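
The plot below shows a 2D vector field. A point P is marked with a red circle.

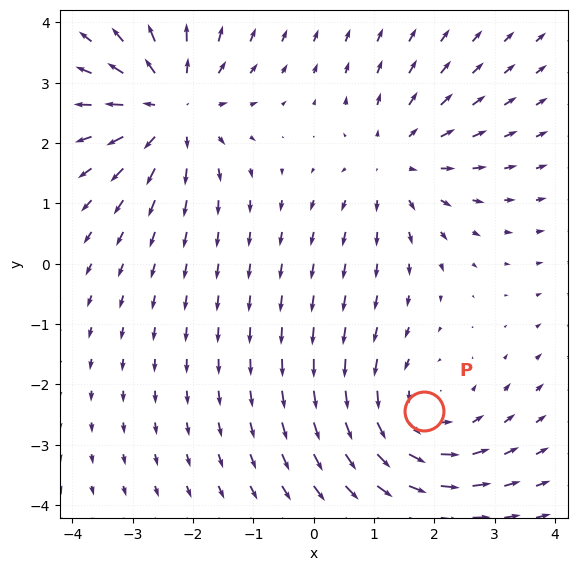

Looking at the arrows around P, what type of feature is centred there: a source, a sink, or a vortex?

At P (1.8, -2.4) the arrows circulate counterclockwise. Divergence ≈0, curl about +4 — near-zero divergence with nonzero curl is a vortex.

vortex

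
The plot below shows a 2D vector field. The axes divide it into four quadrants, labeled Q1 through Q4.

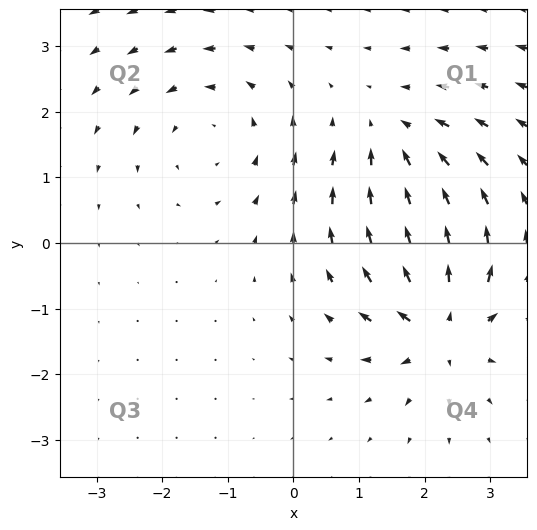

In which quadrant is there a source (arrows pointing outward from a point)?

Q4

The source sits at approximately (2.2, -1.2), which lies in quadrant Q4. The divergence there is about +5, positive as expected for a source.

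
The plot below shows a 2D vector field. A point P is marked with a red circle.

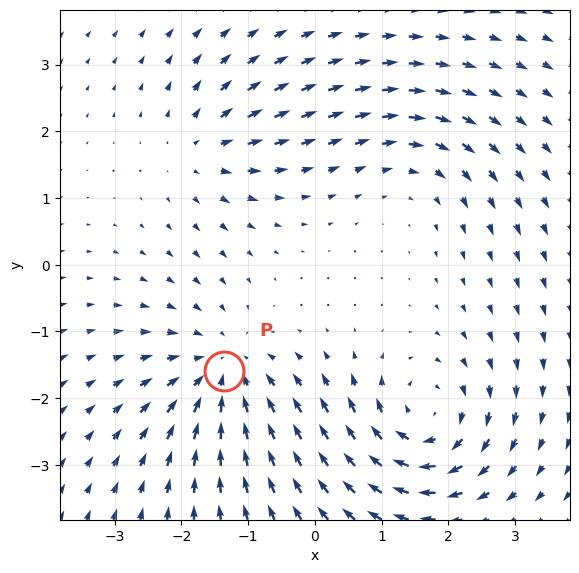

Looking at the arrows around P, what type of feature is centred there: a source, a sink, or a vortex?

At P (-1.4, -1.6) the arrows converge inward. Divergence about -5, curl ≈0 — negative divergence with near-zero curl is a sink.

sink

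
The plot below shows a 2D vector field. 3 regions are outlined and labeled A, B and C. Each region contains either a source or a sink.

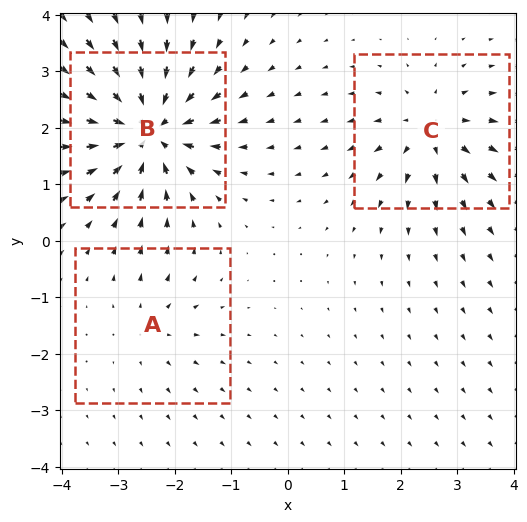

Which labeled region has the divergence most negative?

B

Divergence at each region's feature centre — A: about +2, B: about -6, C: about +4. Region B is most negative.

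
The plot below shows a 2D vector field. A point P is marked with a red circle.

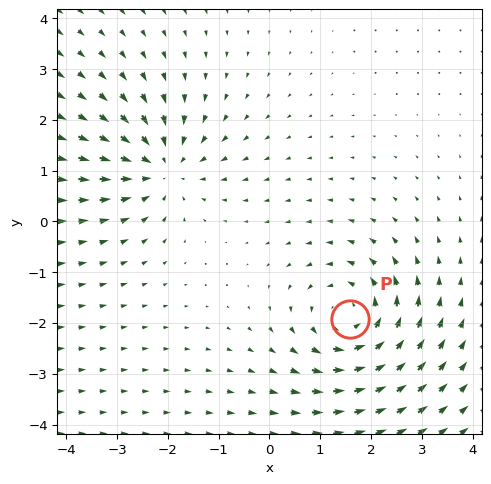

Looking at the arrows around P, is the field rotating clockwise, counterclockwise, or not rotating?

Near P at (1.6, -1.9) the arrows circulate counterclockwise. The curl (z-component) there is about +4; positive curl means counterclockwise rotation.

counterclockwise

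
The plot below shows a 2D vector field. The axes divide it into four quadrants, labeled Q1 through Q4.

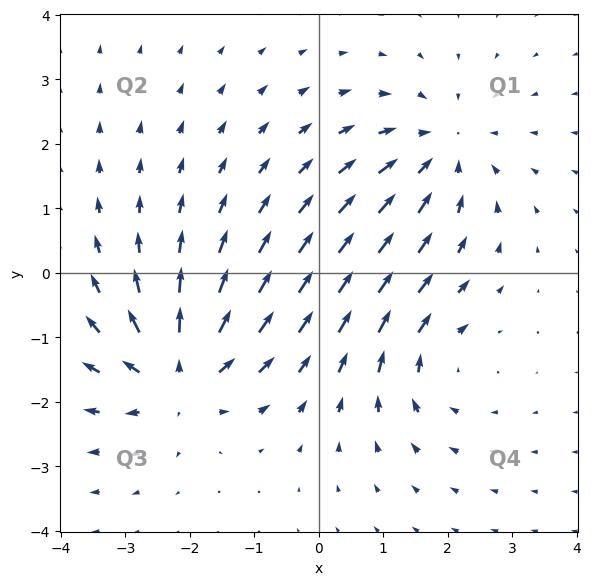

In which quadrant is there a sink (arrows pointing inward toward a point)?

Q1

The sink sits at approximately (1.9, 1.9), which lies in quadrant Q1. The divergence there is about -3, negative as expected for a sink.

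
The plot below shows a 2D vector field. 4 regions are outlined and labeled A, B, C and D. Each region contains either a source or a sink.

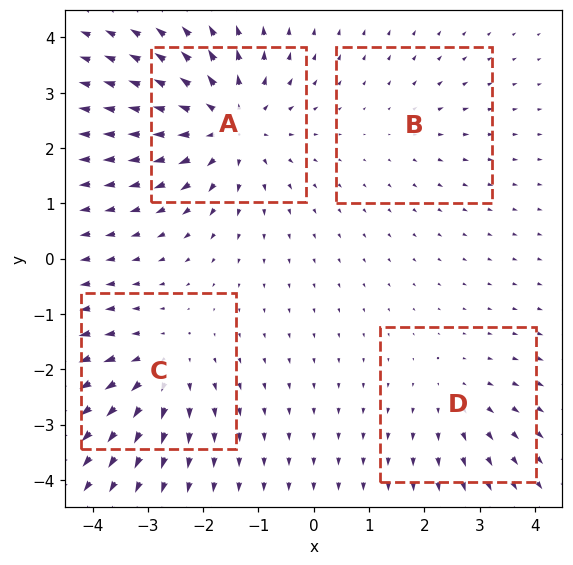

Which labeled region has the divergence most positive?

Divergence at each region's feature centre — A: about +7, B: about +2, C: about +4, D: about +3. Region A is most positive.

A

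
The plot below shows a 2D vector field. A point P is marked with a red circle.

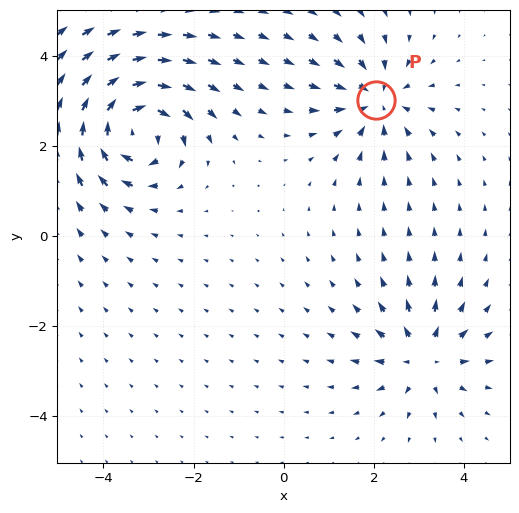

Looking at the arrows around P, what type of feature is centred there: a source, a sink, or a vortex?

sink

At P (2.1, 3.0) the arrows converge inward. Divergence about -4, curl ≈0 — negative divergence with near-zero curl is a sink.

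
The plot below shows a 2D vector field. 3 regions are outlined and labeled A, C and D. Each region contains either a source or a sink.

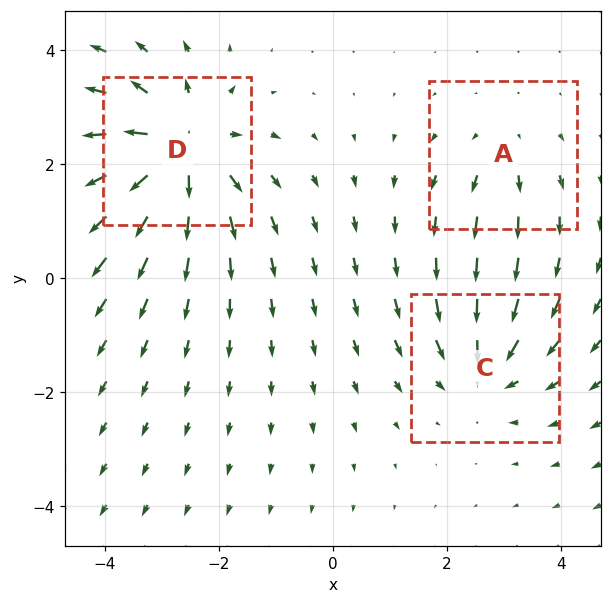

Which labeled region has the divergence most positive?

D

Divergence at each region's feature centre — A: about +2, C: about -3, D: about +5. Region D is most positive.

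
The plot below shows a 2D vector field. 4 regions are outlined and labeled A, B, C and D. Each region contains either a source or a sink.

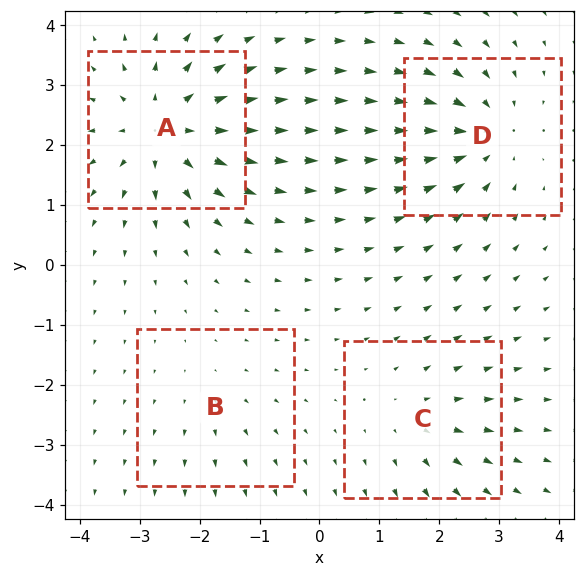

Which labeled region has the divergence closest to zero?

B

Divergence at each region's feature centre — A: about +6, B: about +2, C: about +3, D: about -5. Region B is closest to zero.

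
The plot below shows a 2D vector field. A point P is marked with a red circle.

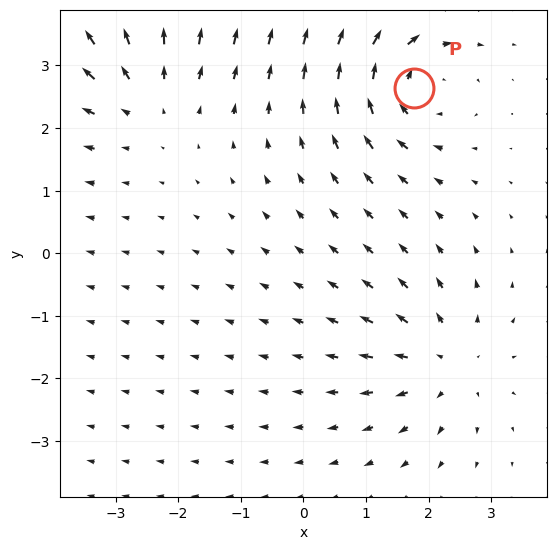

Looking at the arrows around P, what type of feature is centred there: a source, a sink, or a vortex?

vortex

At P (1.8, 2.6) the arrows circulate clockwise. Divergence ≈0, curl about -5 — near-zero divergence with nonzero curl is a vortex.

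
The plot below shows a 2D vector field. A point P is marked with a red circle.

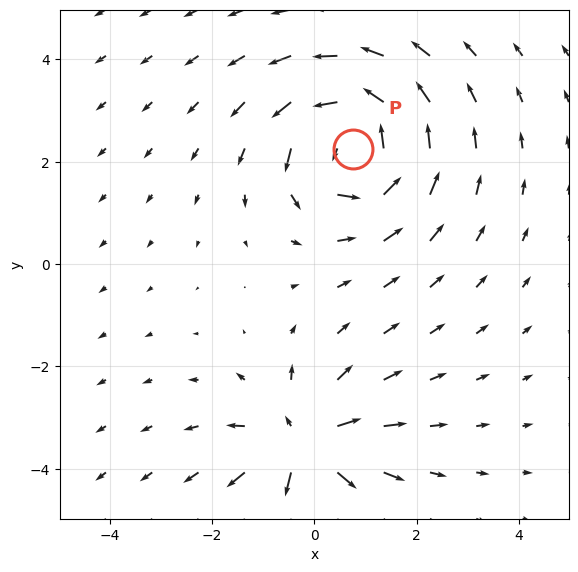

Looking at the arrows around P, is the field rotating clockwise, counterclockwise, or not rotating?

Near P at (0.7, 2.3) the arrows circulate counterclockwise. The curl (z-component) there is about +5; positive curl means counterclockwise rotation.

counterclockwise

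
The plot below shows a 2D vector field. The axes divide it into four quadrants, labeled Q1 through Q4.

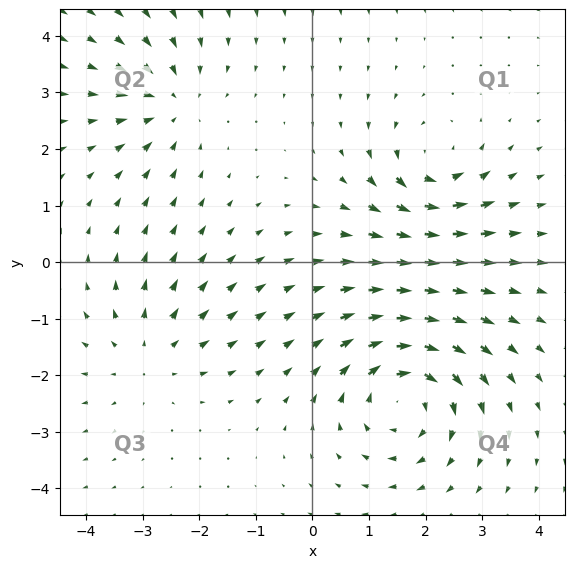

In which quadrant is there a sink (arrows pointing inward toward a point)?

The sink sits at approximately (-2.5, 2.8), which lies in quadrant Q2. The divergence there is about -3, negative as expected for a sink.

Q2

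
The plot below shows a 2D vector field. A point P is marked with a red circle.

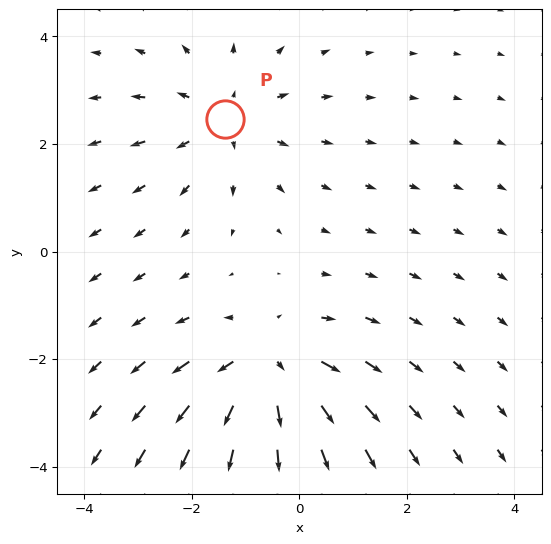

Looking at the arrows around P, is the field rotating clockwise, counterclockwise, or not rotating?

Near P at (-1.4, 2.5) the arrows show no circulation. The curl there is ≈0.

not rotating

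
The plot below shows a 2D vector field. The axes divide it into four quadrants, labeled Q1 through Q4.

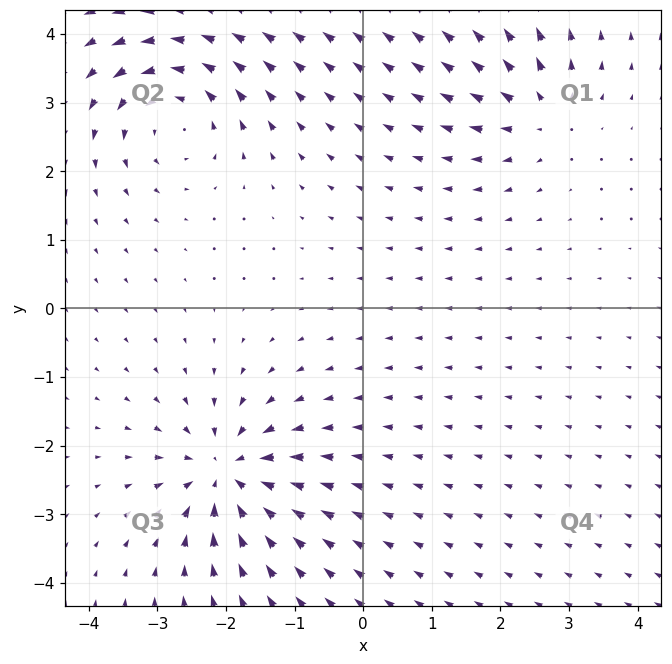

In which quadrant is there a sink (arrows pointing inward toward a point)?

The sink sits at approximately (-2.0, -2.4), which lies in quadrant Q3. The divergence there is about -6, negative as expected for a sink.

Q3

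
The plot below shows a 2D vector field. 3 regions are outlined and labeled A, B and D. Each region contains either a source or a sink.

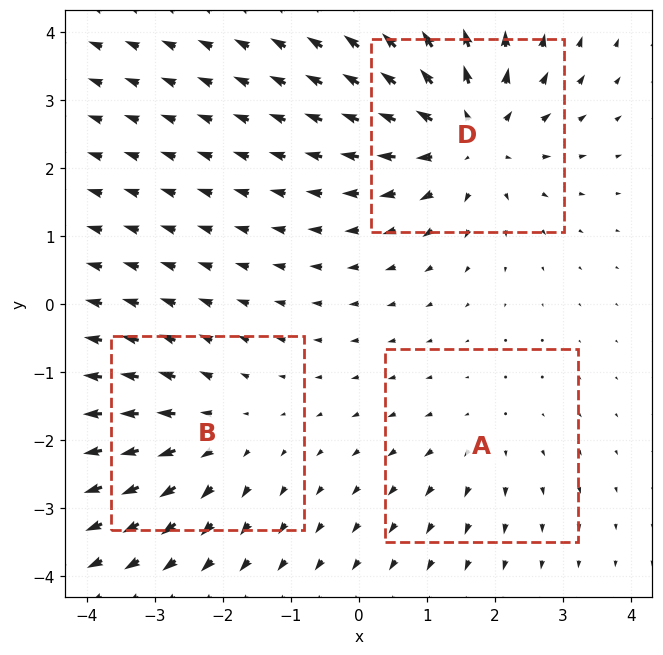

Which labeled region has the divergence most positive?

Divergence at each region's feature centre — A: about +2, B: about +3, D: about +5. Region D is most positive.

D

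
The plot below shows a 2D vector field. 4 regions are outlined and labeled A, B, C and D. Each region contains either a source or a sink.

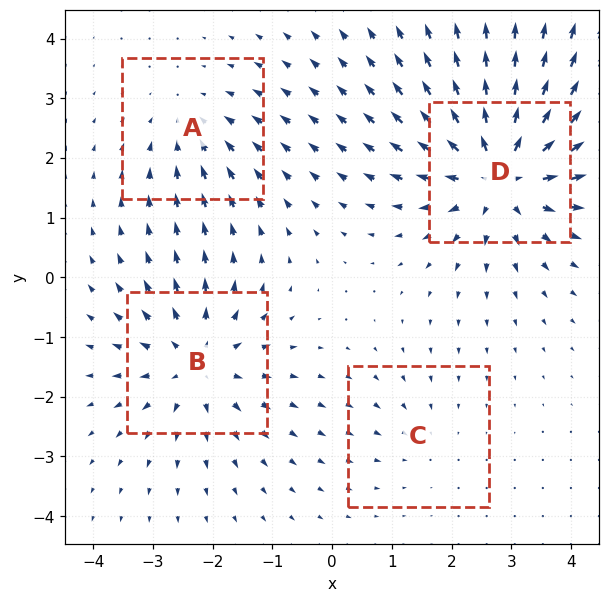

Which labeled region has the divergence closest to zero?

C

Divergence at each region's feature centre — A: about -3, B: about +5, C: about -2, D: about +7. Region C is closest to zero.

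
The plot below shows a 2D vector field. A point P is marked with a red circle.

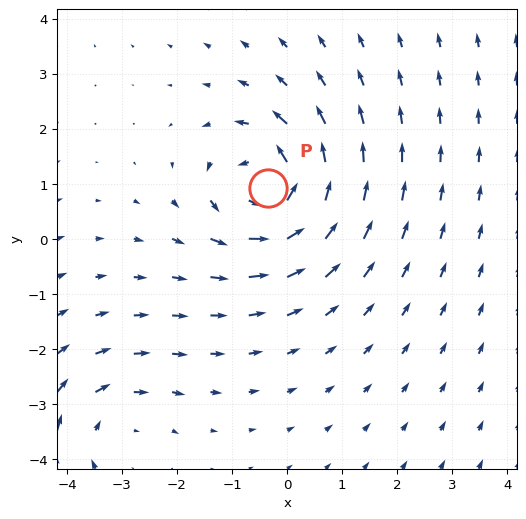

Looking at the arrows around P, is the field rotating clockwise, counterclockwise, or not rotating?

Near P at (-0.4, 0.9) the arrows circulate counterclockwise. The curl (z-component) there is about +5; positive curl means counterclockwise rotation.

counterclockwise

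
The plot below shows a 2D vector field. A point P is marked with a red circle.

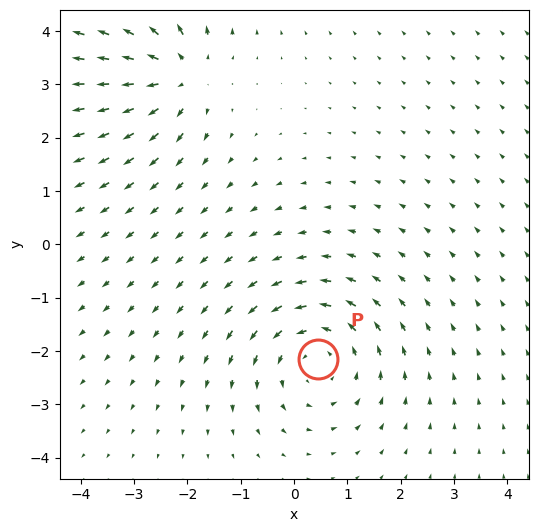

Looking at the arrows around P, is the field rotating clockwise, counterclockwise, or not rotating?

counterclockwise

Near P at (0.4, -2.1) the arrows circulate counterclockwise. The curl (z-component) there is about +4; positive curl means counterclockwise rotation.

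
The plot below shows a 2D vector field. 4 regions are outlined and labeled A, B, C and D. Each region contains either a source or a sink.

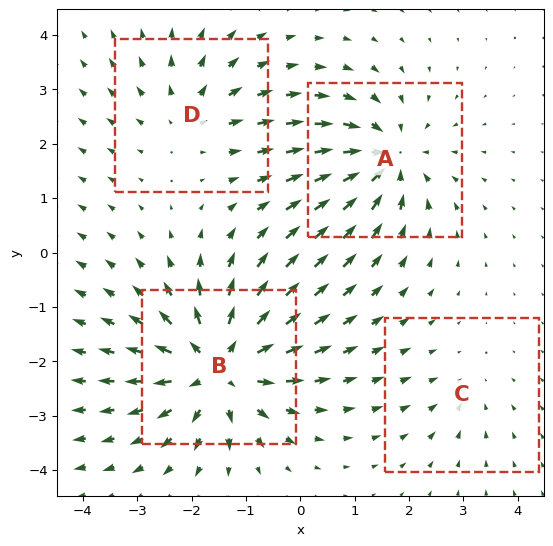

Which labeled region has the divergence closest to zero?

Divergence at each region's feature centre — A: about -5, B: about +7, C: about -2, D: about +3. Region C is closest to zero.

C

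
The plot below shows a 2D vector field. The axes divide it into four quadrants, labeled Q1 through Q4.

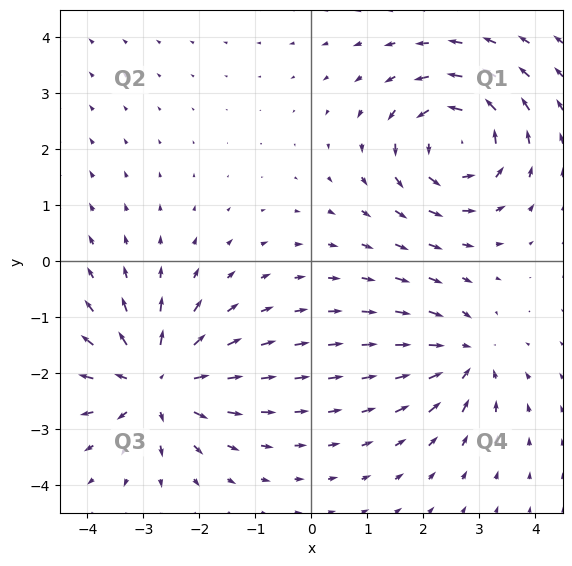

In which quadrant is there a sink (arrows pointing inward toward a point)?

Q4

The sink sits at approximately (2.8, -1.7), which lies in quadrant Q4. The divergence there is about -4, negative as expected for a sink.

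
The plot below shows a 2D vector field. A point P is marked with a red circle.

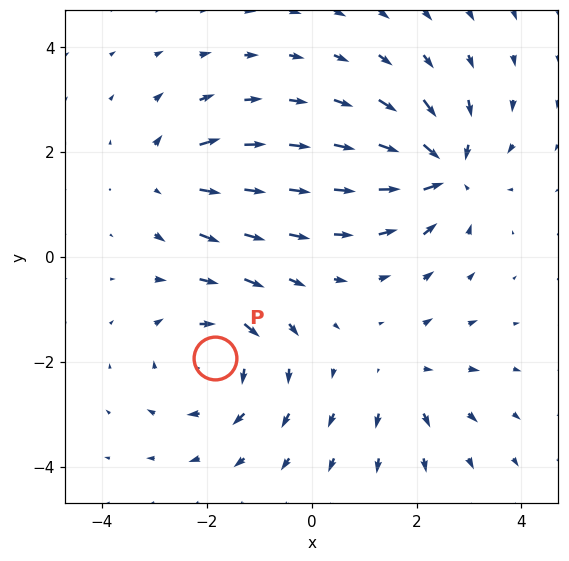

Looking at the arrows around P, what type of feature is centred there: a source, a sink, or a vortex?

At P (-1.8, -1.9) the arrows circulate clockwise. Divergence ≈0, curl about -5 — near-zero divergence with nonzero curl is a vortex.

vortex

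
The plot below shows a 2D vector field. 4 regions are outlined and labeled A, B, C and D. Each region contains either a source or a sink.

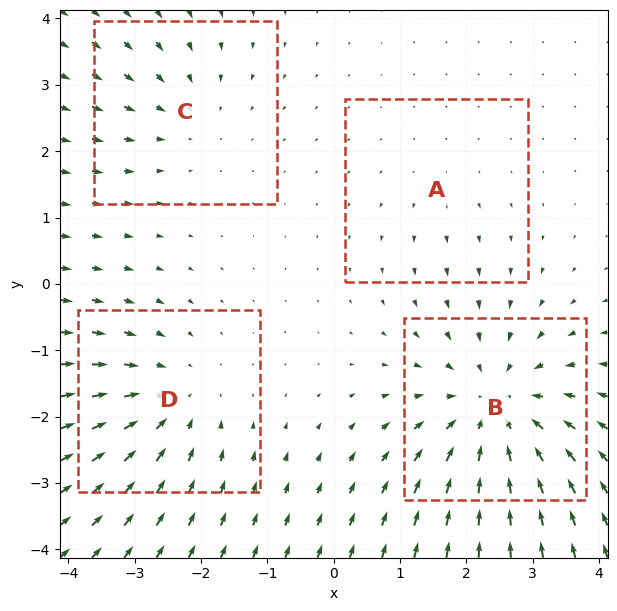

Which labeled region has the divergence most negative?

Divergence at each region's feature centre — A: about +1, B: about -6, C: about -3, D: about -4. Region B is most negative.

B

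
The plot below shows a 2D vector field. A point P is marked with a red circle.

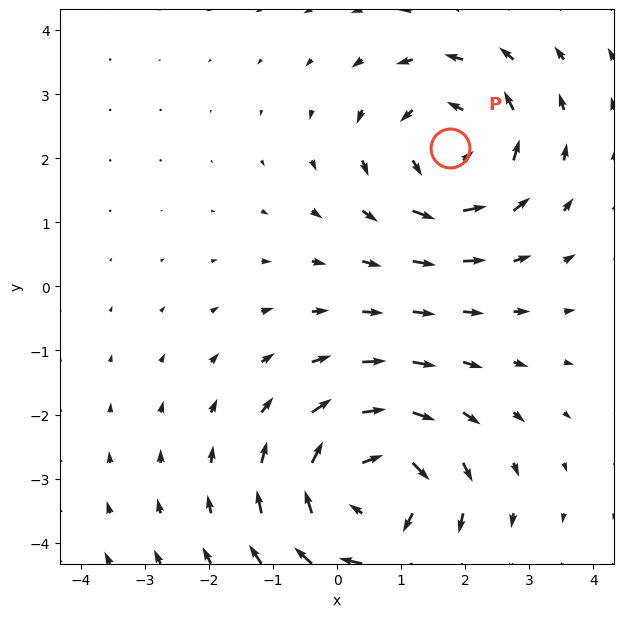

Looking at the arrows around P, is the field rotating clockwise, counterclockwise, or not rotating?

Near P at (1.8, 2.2) the arrows circulate counterclockwise. The curl (z-component) there is about +4; positive curl means counterclockwise rotation.

counterclockwise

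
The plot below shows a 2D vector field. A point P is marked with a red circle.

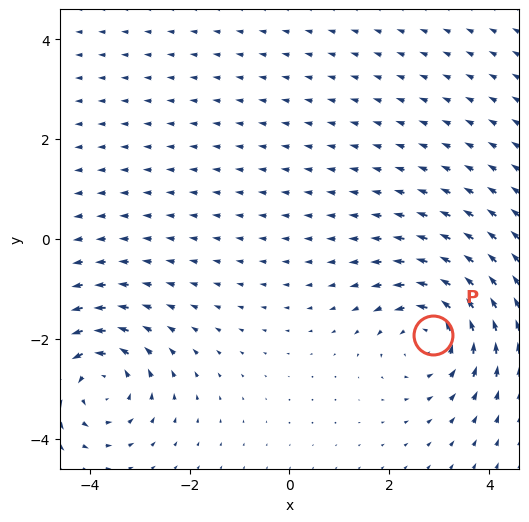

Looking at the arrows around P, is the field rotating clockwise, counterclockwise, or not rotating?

Near P at (2.9, -1.9) the arrows circulate counterclockwise. The curl (z-component) there is about +5; positive curl means counterclockwise rotation.

counterclockwise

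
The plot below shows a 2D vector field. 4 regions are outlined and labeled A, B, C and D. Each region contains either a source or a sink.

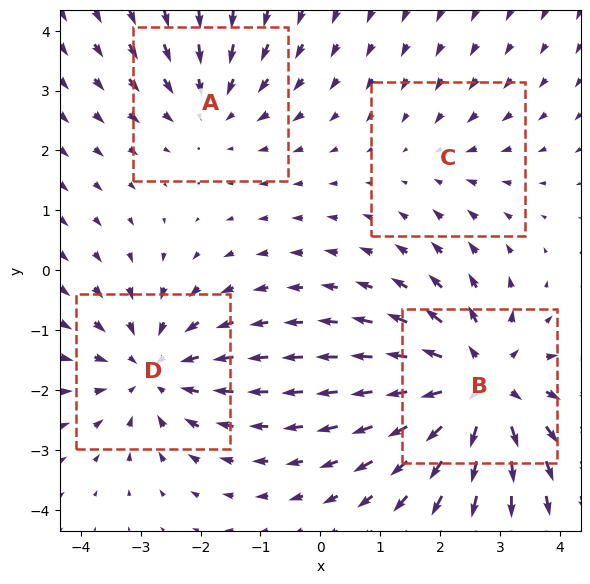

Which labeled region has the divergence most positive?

Divergence at each region's feature centre — A: about -3, B: about +6, C: about -2, D: about -4. Region B is most positive.

B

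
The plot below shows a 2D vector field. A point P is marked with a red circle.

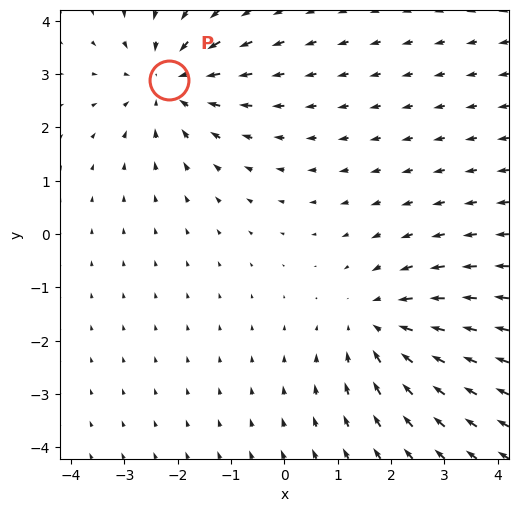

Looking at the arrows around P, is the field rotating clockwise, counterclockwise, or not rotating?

not rotating

Near P at (-2.2, 2.9) the arrows show no circulation. The curl there is ≈0.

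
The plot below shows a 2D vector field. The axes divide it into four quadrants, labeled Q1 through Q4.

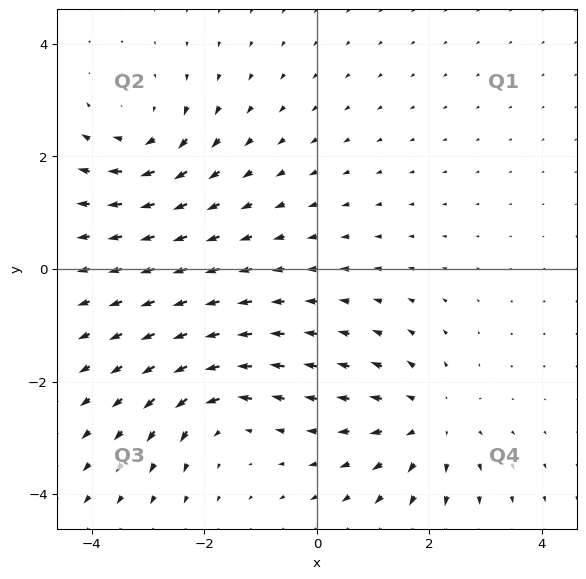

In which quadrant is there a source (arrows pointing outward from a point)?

Q4

The source sits at approximately (2.0, -2.7), which lies in quadrant Q4. The divergence there is about +4, positive as expected for a source.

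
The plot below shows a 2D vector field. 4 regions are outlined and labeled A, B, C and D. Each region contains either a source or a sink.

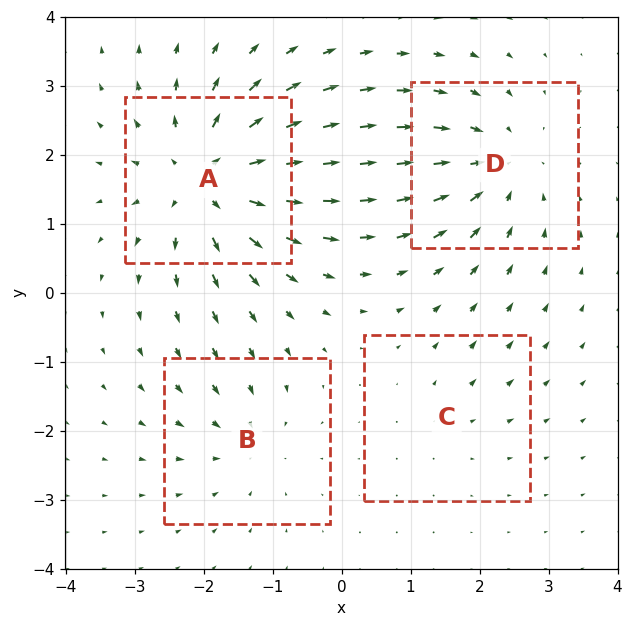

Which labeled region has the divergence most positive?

Divergence at each region's feature centre — A: about +7, B: about -3, C: about +2, D: about -5. Region A is most positive.

A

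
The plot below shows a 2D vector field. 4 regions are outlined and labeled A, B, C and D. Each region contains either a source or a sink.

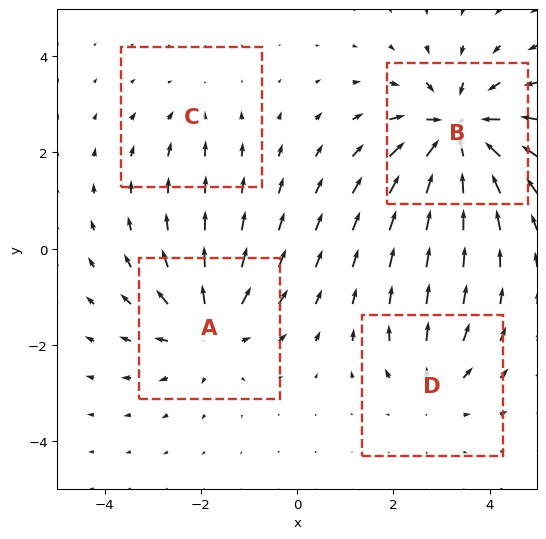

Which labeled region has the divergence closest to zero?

C

Divergence at each region's feature centre — A: about +5, B: about -8, C: about -2, D: about +4. Region C is closest to zero.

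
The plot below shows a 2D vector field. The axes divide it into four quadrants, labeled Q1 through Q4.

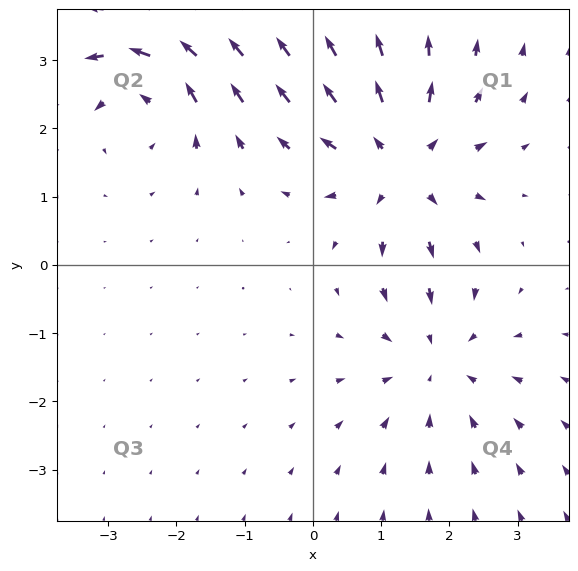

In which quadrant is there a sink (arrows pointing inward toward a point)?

The sink sits at approximately (1.8, -1.4), which lies in quadrant Q4. The divergence there is about -3, negative as expected for a sink.

Q4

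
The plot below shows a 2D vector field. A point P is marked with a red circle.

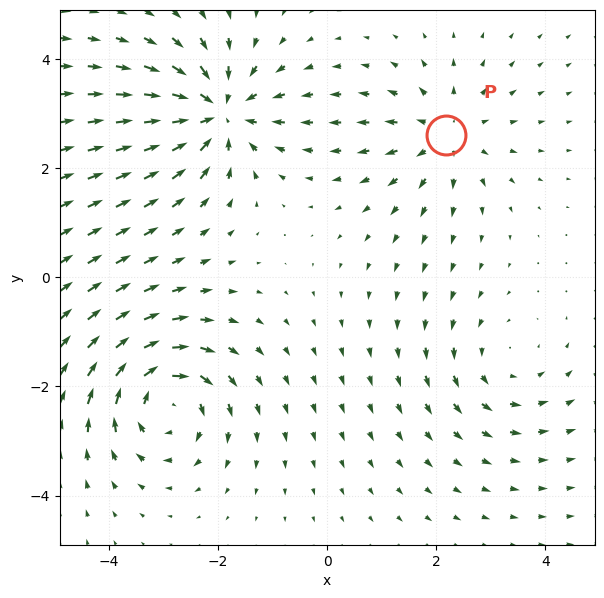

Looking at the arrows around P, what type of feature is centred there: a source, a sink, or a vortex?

At P (2.2, 2.6) the arrows spread outward. Divergence about +3, curl ≈0 — positive divergence with near-zero curl is a source.

source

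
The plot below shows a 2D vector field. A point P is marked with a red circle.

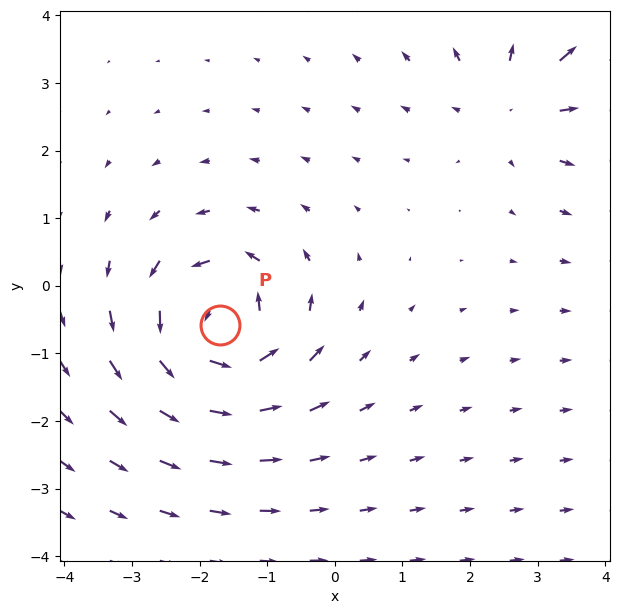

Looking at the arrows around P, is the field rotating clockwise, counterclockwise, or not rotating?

counterclockwise

Near P at (-1.7, -0.6) the arrows circulate counterclockwise. The curl (z-component) there is about +7; positive curl means counterclockwise rotation.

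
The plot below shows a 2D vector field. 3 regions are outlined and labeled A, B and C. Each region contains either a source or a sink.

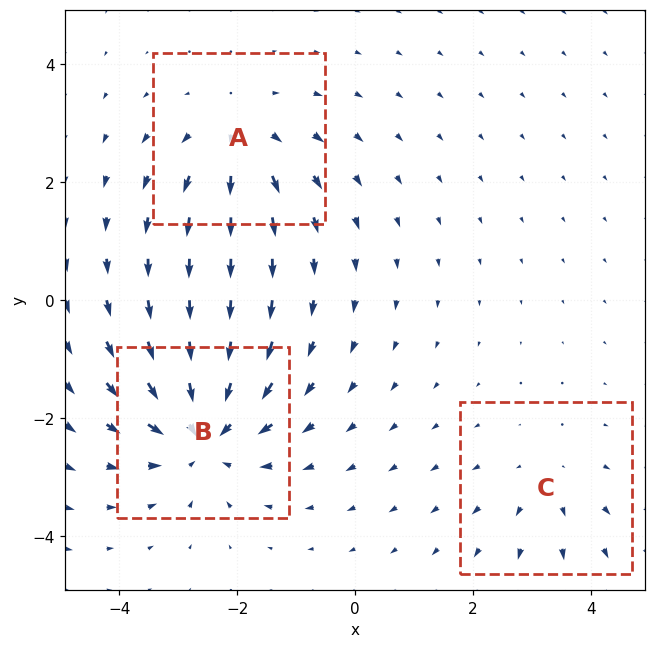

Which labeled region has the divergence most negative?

B

Divergence at each region's feature centre — A: about +3, B: about -4, C: about +2. Region B is most negative.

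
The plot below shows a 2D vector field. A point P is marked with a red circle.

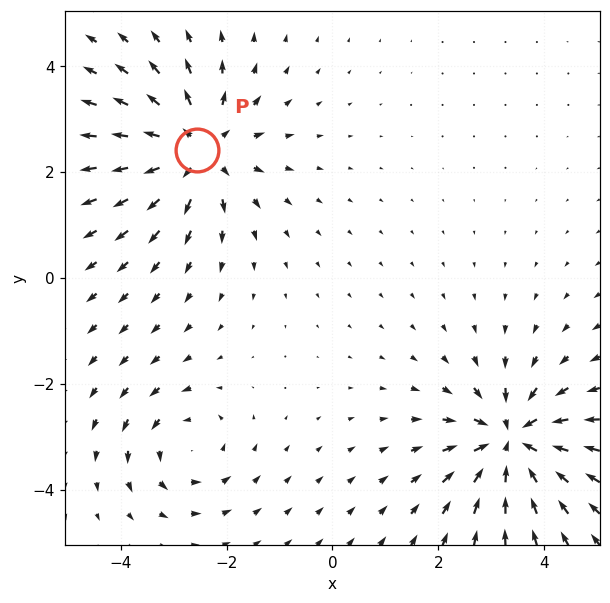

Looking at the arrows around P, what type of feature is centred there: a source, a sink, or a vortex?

source

At P (-2.6, 2.4) the arrows spread outward. Divergence about +5, curl ≈0 — positive divergence with near-zero curl is a source.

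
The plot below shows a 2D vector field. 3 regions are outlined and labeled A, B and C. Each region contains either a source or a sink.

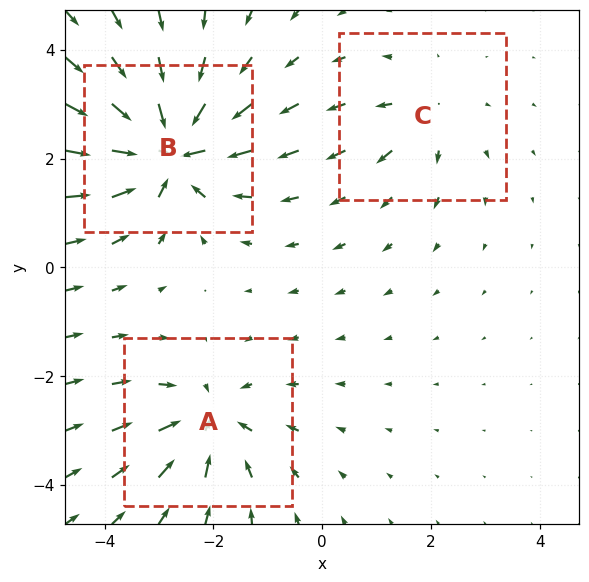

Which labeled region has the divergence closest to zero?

C

Divergence at each region's feature centre — A: about -4, B: about -6, C: about +2. Region C is closest to zero.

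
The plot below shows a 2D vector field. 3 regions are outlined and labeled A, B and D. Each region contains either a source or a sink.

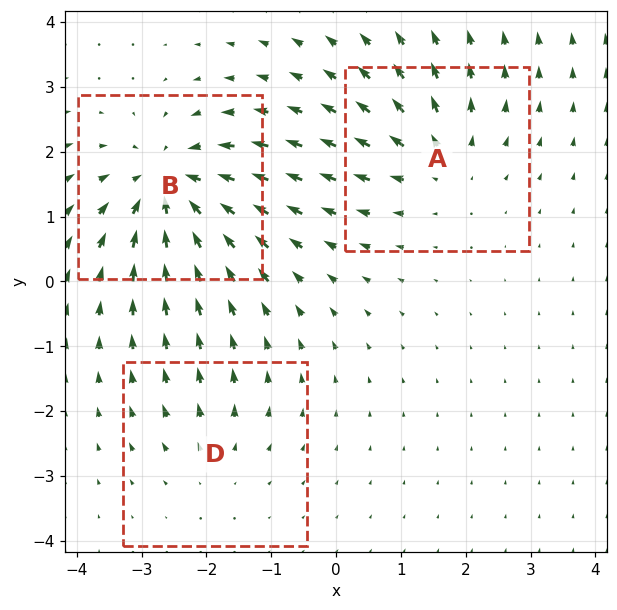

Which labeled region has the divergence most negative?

Divergence at each region's feature centre — A: about +3, B: about -5, D: about +2. Region B is most negative.

B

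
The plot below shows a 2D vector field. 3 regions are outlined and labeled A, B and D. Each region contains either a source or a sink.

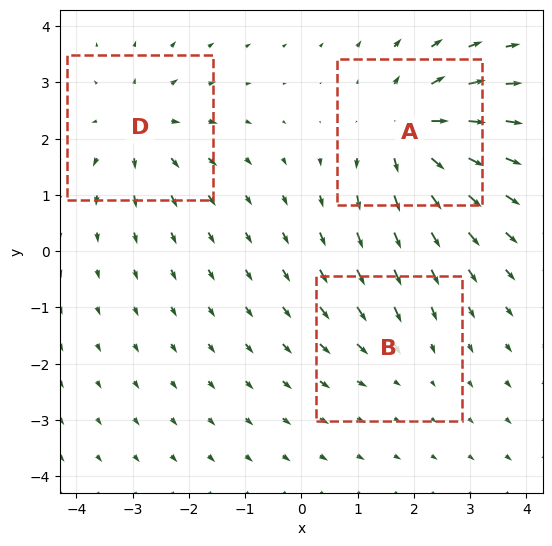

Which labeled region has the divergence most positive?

A

Divergence at each region's feature centre — A: about +5, B: about -2, D: about +3. Region A is most positive.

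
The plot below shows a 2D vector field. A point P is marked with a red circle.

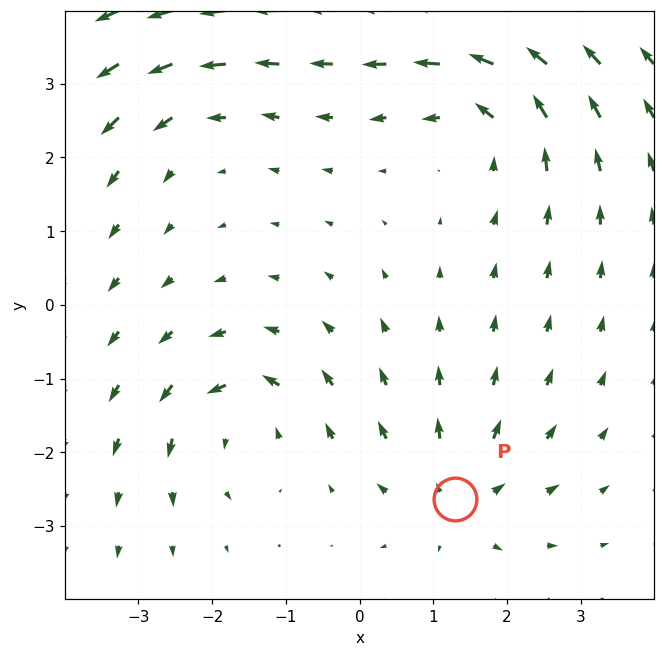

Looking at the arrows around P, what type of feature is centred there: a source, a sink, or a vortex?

source

At P (1.3, -2.6) the arrows spread outward. Divergence about +3, curl ≈0 — positive divergence with near-zero curl is a source.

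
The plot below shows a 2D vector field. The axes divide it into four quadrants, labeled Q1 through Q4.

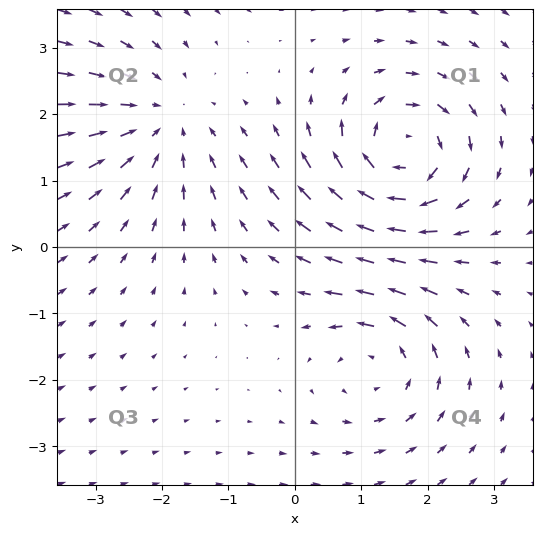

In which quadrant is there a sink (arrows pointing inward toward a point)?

The sink sits at approximately (-2.0, 1.9), which lies in quadrant Q2. The divergence there is about -3, negative as expected for a sink.

Q2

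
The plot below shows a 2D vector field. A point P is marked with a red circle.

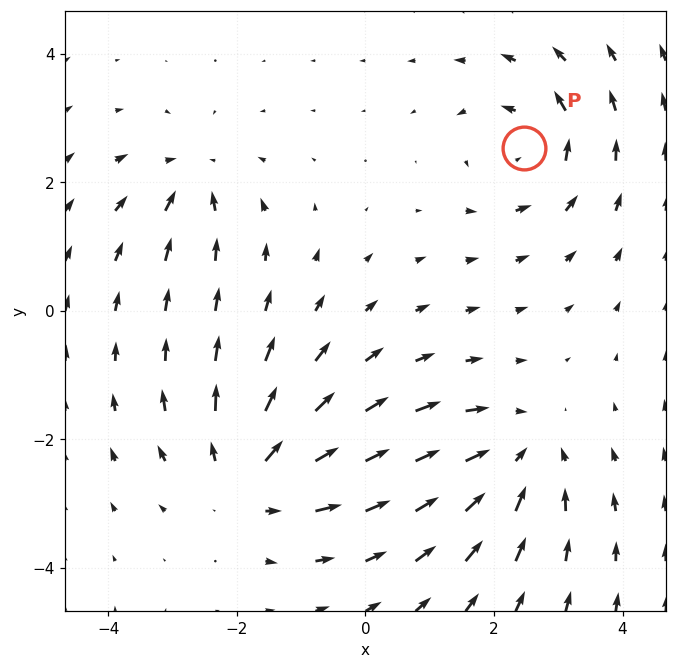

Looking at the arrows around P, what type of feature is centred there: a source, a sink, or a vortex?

At P (2.5, 2.5) the arrows circulate counterclockwise. Divergence ≈0, curl about +4 — near-zero divergence with nonzero curl is a vortex.

vortex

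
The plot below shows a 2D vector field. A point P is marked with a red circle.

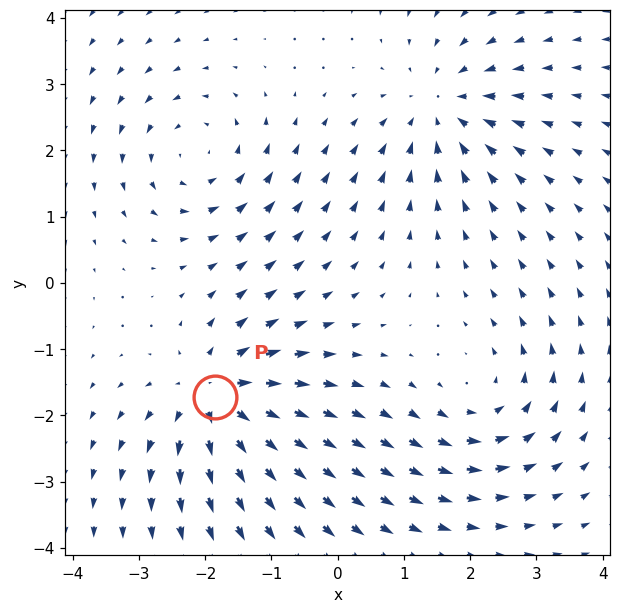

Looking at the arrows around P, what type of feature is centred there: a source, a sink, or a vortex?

At P (-1.9, -1.7) the arrows spread outward. Divergence about +7, curl ≈0 — positive divergence with near-zero curl is a source.

source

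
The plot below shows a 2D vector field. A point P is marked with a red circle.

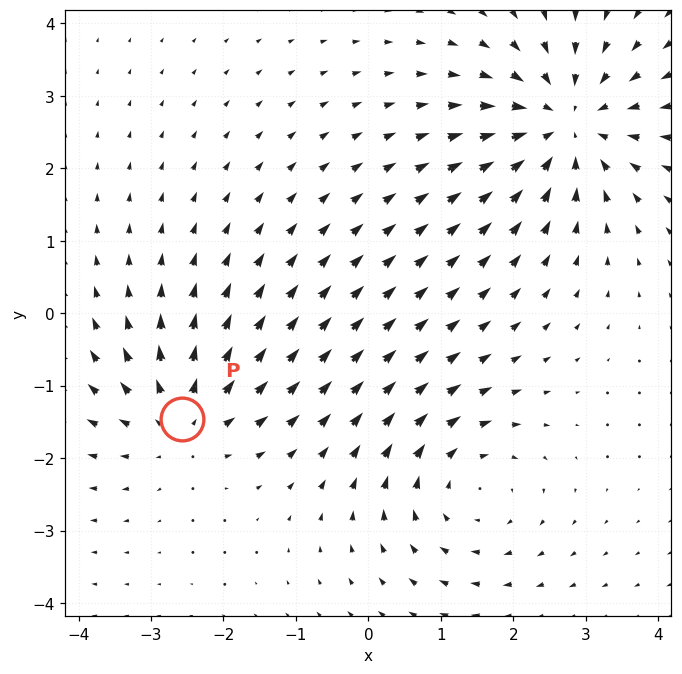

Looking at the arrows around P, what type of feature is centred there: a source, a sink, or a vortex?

source

At P (-2.6, -1.5) the arrows spread outward. Divergence about +4, curl ≈0 — positive divergence with near-zero curl is a source.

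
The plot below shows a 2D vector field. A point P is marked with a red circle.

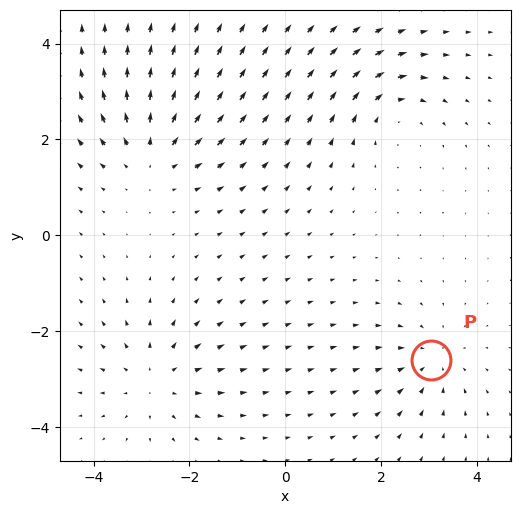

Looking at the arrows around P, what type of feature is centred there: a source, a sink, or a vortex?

sink

At P (3.1, -2.6) the arrows converge inward. Divergence about -4, curl ≈0 — negative divergence with near-zero curl is a sink.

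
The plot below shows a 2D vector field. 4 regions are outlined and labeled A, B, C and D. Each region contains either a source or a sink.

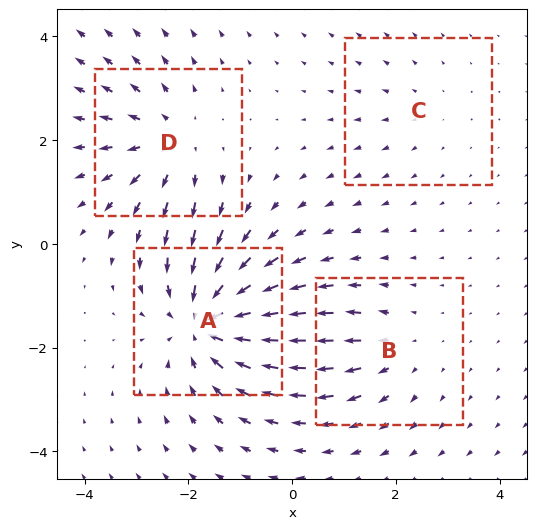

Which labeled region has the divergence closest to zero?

Divergence at each region's feature centre — A: about -7, B: about +3, C: about +2, D: about +5. Region C is closest to zero.

C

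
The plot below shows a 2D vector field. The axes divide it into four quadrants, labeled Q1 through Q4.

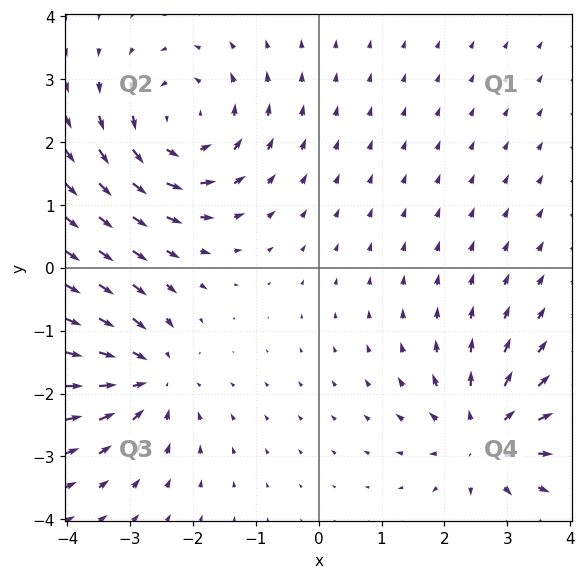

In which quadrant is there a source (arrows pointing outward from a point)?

Q4

The source sits at approximately (2.6, -2.7), which lies in quadrant Q4. The divergence there is about +4, positive as expected for a source.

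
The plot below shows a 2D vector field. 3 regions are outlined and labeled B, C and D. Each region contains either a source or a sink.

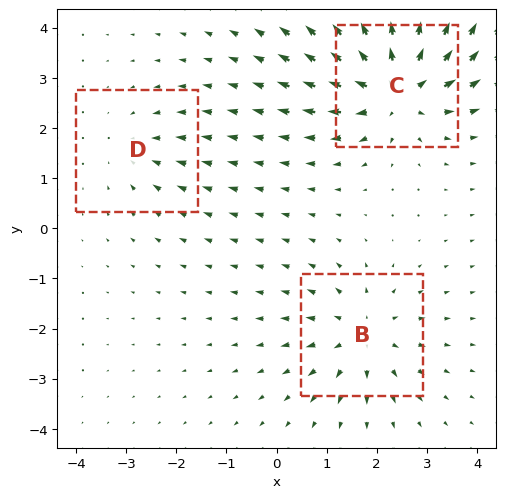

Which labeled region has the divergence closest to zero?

Divergence at each region's feature centre — B: about +4, C: about +6, D: about -2. Region D is closest to zero.

D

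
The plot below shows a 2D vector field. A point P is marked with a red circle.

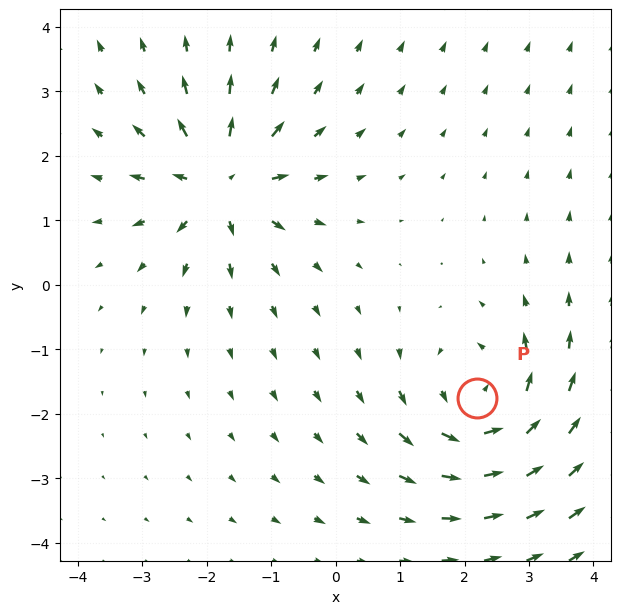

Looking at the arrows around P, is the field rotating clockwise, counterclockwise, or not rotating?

Near P at (2.2, -1.8) the arrows circulate counterclockwise. The curl (z-component) there is about +5; positive curl means counterclockwise rotation.

counterclockwise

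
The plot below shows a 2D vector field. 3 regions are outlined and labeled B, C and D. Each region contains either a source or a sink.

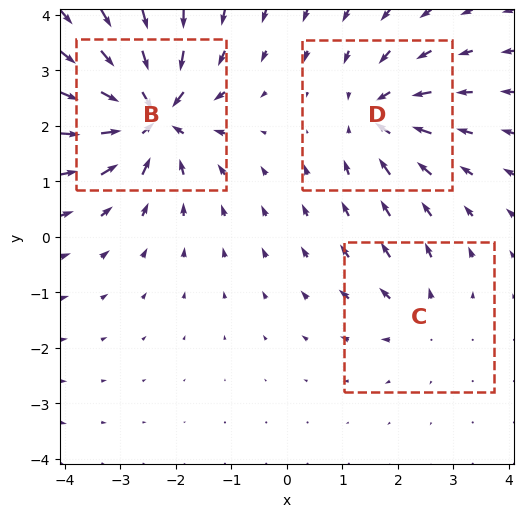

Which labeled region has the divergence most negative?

Divergence at each region's feature centre — B: about -7, C: about +2, D: about -4. Region B is most negative.

B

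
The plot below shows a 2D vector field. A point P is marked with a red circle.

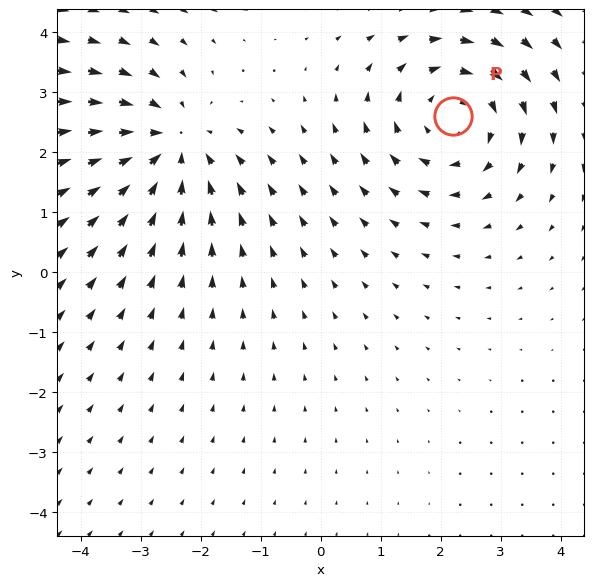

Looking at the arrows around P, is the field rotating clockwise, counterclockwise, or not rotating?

clockwise

Near P at (2.2, 2.6) the arrows circulate clockwise. The curl (z-component) there is about -2; negative curl means clockwise rotation.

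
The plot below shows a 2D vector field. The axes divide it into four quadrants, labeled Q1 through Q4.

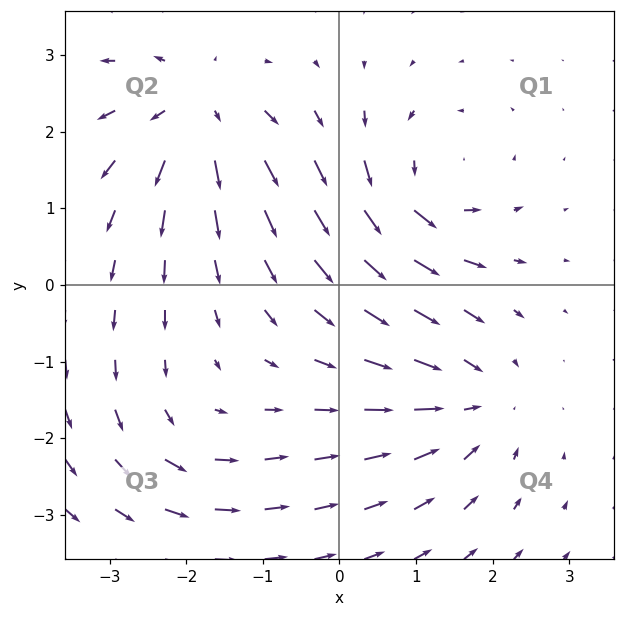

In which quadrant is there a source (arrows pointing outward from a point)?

The source sits at approximately (-1.8, 2.2), which lies in quadrant Q2. The divergence there is about +6, positive as expected for a source.

Q2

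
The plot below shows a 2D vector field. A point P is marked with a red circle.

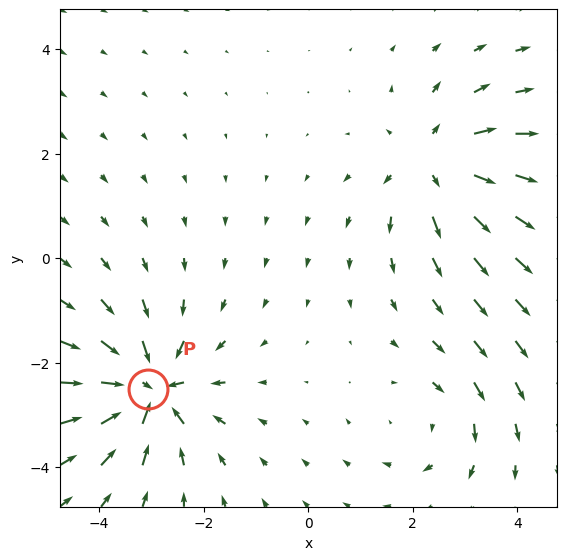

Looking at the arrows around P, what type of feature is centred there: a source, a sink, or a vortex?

At P (-3.1, -2.5) the arrows converge inward. Divergence about -6, curl ≈0 — negative divergence with near-zero curl is a sink.

sink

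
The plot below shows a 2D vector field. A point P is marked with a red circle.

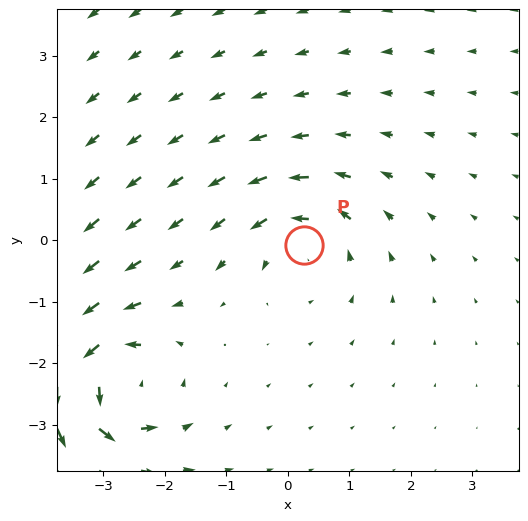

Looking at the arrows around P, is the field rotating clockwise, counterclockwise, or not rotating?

counterclockwise

Near P at (0.3, -0.1) the arrows circulate counterclockwise. The curl (z-component) there is about +4; positive curl means counterclockwise rotation.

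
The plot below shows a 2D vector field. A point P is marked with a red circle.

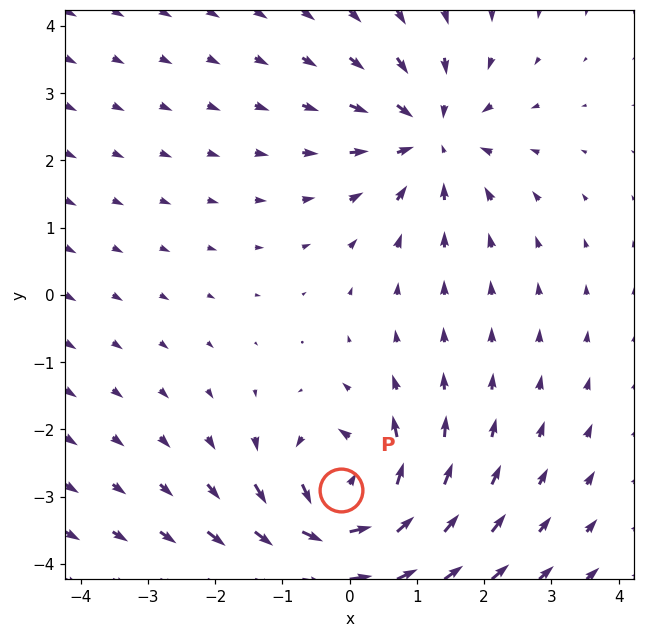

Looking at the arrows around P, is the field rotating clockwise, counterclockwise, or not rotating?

counterclockwise

Near P at (-0.1, -2.9) the arrows circulate counterclockwise. The curl (z-component) there is about +6; positive curl means counterclockwise rotation.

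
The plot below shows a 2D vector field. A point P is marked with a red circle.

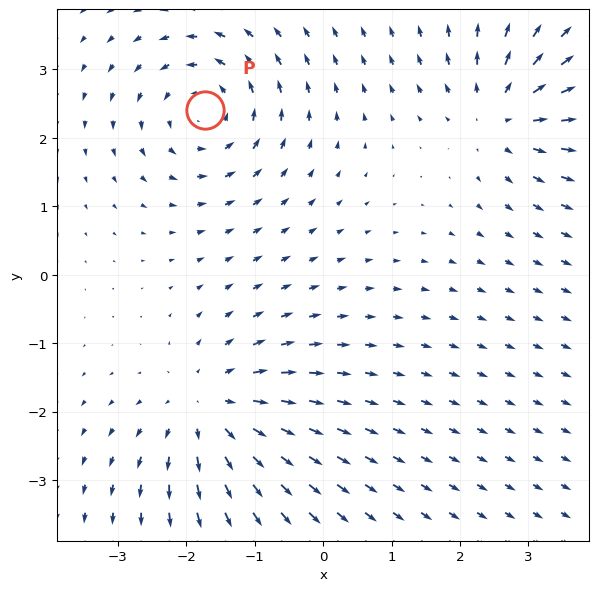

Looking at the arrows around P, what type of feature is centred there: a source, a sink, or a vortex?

vortex

At P (-1.7, 2.4) the arrows circulate counterclockwise. Divergence ≈0, curl about +5 — near-zero divergence with nonzero curl is a vortex.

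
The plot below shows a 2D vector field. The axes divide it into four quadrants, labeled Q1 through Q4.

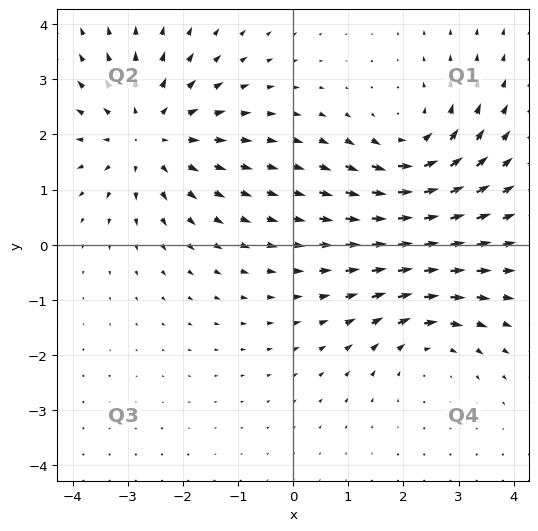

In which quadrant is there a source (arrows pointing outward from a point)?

Q2

The source sits at approximately (-2.6, 2.0), which lies in quadrant Q2. The divergence there is about +4, positive as expected for a source.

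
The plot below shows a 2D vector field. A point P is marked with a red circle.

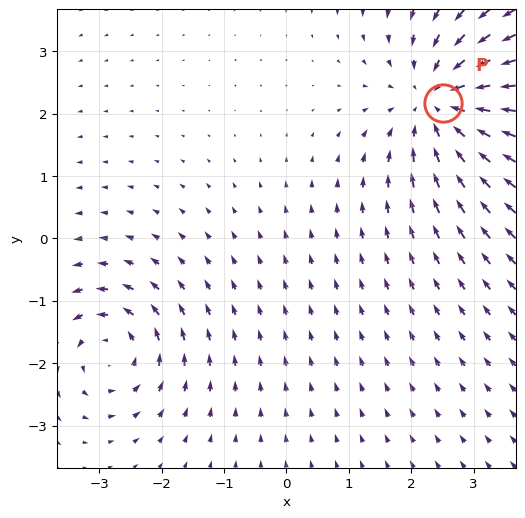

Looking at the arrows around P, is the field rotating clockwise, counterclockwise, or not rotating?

Near P at (2.5, 2.2) the arrows show no circulation. The curl there is ≈0.

not rotating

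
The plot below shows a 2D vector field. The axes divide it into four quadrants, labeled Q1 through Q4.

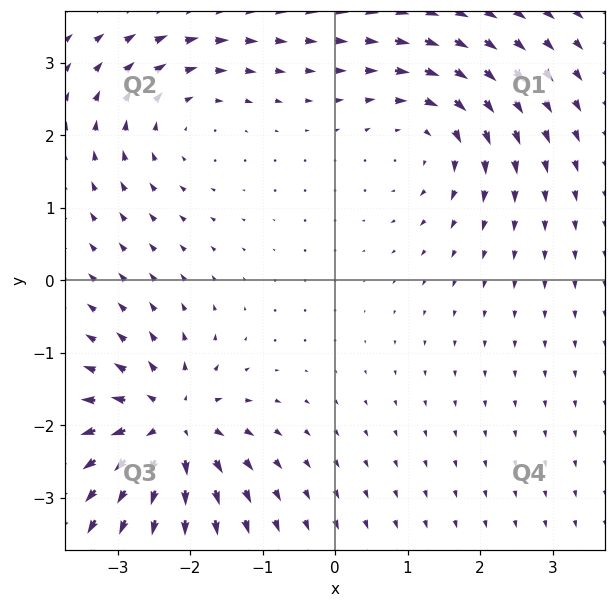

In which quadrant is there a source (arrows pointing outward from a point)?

The source sits at approximately (-2.3, -2.0), which lies in quadrant Q3. The divergence there is about +7, positive as expected for a source.

Q3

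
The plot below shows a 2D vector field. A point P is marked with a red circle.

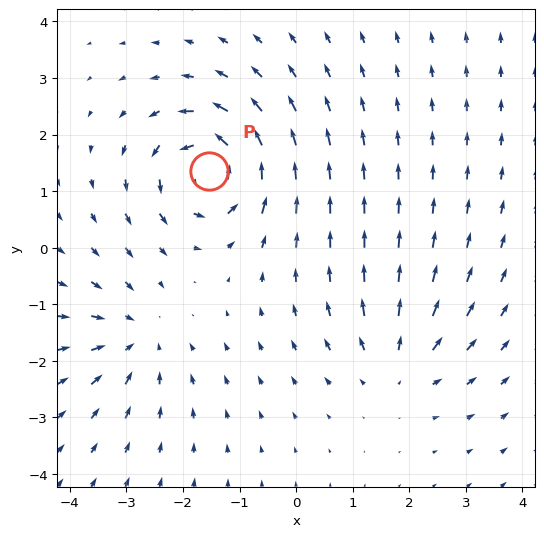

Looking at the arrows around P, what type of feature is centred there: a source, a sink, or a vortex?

vortex

At P (-1.5, 1.4) the arrows circulate counterclockwise. Divergence ≈0, curl about +7 — near-zero divergence with nonzero curl is a vortex.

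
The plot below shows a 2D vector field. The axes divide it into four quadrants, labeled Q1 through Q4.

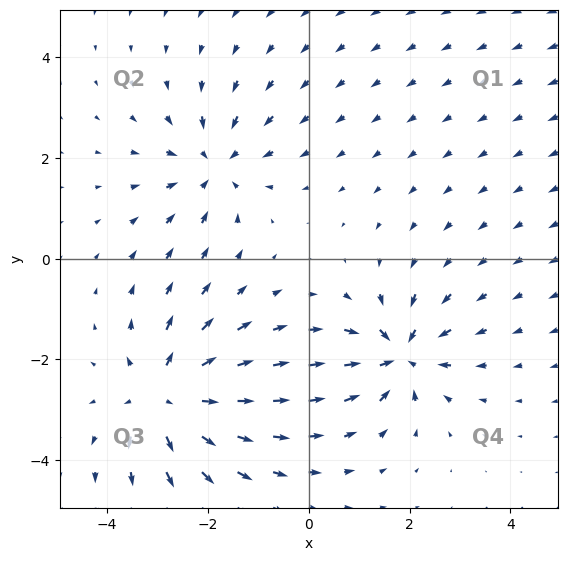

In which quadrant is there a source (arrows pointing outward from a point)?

Q3

The source sits at approximately (-2.8, -2.7), which lies in quadrant Q3. The divergence there is about +4, positive as expected for a source.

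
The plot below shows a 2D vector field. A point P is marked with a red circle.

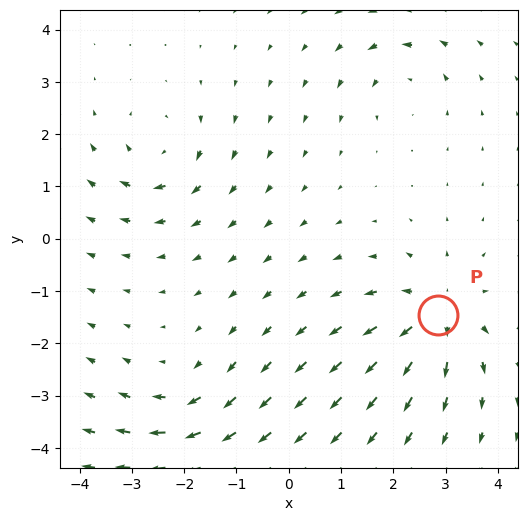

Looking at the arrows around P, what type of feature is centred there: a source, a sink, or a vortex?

source

At P (2.8, -1.5) the arrows spread outward. Divergence about +5, curl ≈0 — positive divergence with near-zero curl is a source.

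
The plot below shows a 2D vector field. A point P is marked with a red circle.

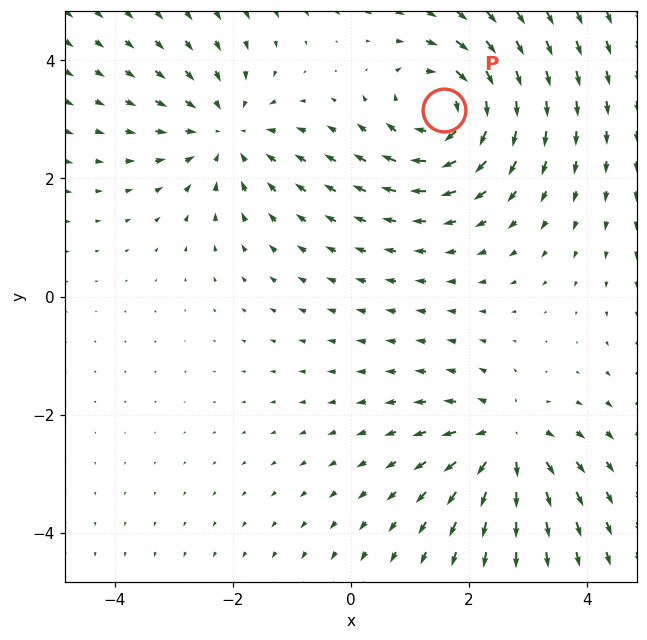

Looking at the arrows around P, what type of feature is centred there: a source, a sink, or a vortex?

At P (1.6, 3.2) the arrows circulate clockwise. Divergence ≈0, curl about -4 — near-zero divergence with nonzero curl is a vortex.

vortex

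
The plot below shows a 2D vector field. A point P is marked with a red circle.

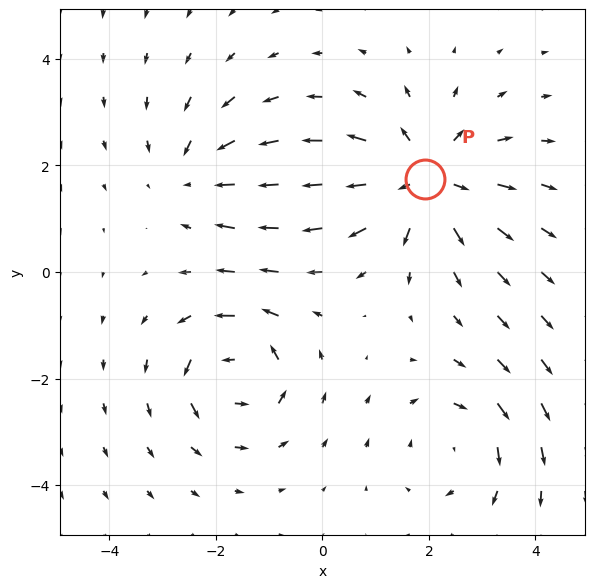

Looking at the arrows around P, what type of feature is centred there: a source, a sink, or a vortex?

source

At P (1.9, 1.7) the arrows spread outward. Divergence about +4, curl ≈0 — positive divergence with near-zero curl is a source.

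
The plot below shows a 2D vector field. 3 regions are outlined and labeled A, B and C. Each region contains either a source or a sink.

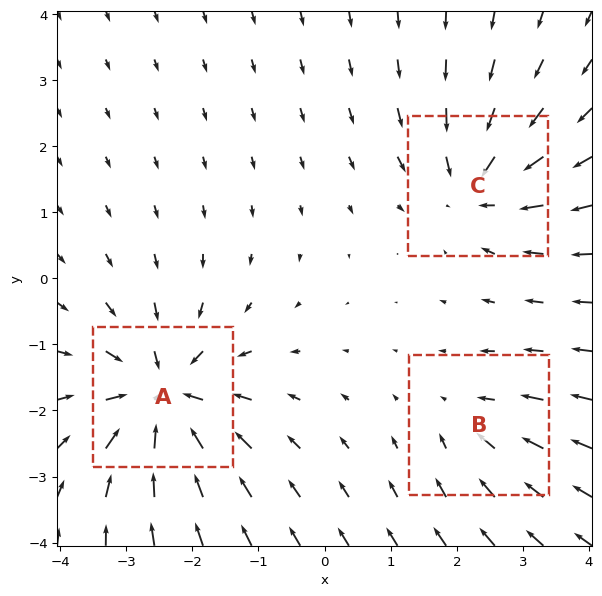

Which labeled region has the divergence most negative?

A

Divergence at each region's feature centre — A: about -5, B: about -2, C: about -4. Region A is most negative.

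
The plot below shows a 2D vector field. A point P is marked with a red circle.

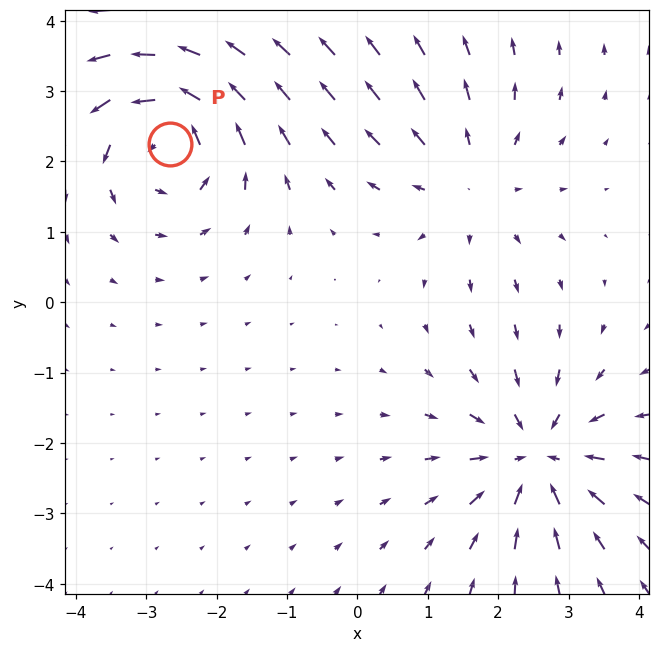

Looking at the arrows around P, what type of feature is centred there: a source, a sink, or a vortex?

vortex

At P (-2.7, 2.2) the arrows circulate counterclockwise. Divergence ≈0, curl about +6 — near-zero divergence with nonzero curl is a vortex.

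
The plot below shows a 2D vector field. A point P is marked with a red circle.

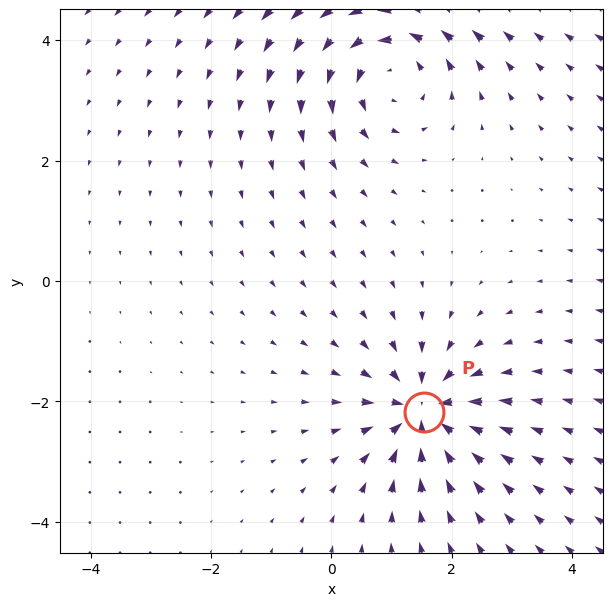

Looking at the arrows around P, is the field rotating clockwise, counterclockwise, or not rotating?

Near P at (1.5, -2.2) the arrows show no circulation. The curl there is ≈0.

not rotating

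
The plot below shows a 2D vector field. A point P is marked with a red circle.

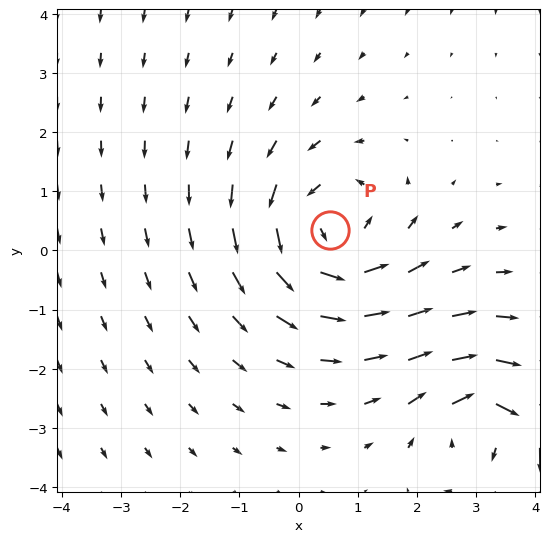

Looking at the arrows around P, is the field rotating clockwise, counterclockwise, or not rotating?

Near P at (0.5, 0.3) the arrows circulate counterclockwise. The curl (z-component) there is about +3; positive curl means counterclockwise rotation.

counterclockwise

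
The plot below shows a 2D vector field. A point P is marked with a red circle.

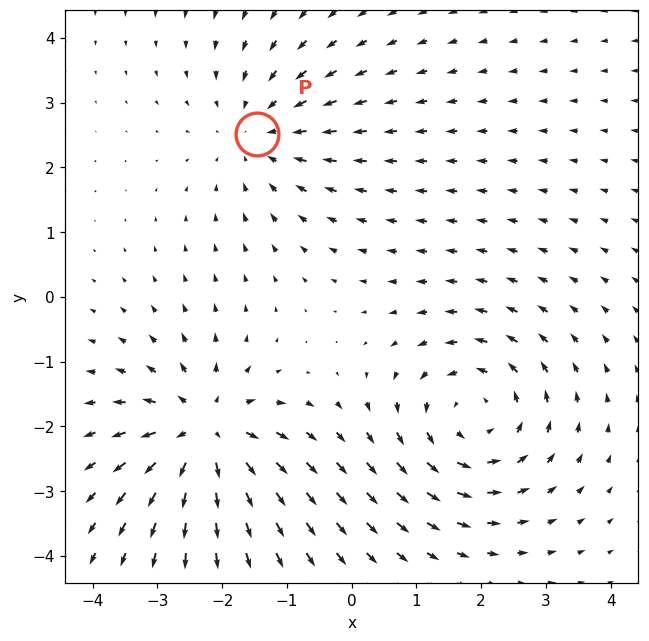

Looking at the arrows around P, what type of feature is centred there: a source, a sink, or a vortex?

sink

At P (-1.5, 2.5) the arrows converge inward. Divergence about -3, curl ≈0 — negative divergence with near-zero curl is a sink.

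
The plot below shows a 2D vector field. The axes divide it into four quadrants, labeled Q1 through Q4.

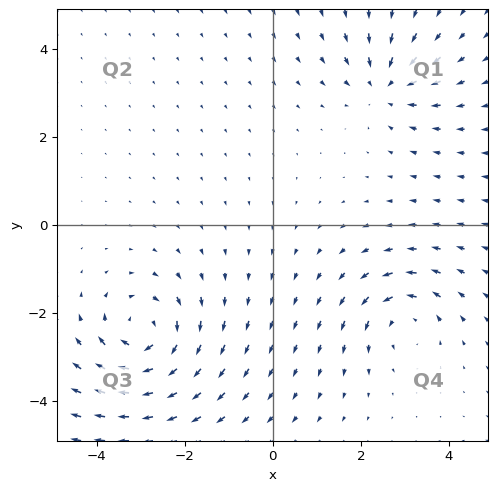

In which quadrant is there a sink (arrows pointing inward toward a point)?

The sink sits at approximately (2.6, 3.2), which lies in quadrant Q1. The divergence there is about -4, negative as expected for a sink.

Q1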